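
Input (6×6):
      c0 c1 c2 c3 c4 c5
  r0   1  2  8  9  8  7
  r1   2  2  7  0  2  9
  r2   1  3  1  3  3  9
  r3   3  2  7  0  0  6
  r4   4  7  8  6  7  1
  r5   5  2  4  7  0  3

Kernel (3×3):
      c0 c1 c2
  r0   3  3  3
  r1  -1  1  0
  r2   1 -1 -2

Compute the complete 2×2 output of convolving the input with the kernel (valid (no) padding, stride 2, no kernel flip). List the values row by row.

Output[0,0]: The receptive field on the input at this output position is [1 2 8 / 2 2 7 / 1 3 1]. Elementwise product with the kernel and sum: 1·3 + 2·3 + 8·3 + 2·-1 + 2·1 + 1·1 + 3·-1 + 1·-2.
Output[0,1]: The receptive field on the input at this output position is [8 9 8 / 7 0 2 / 1 3 3]. Elementwise product with the kernel and sum: 8·3 + 9·3 + 8·3 + 7·-1 + 0·1 + 1·1 + 3·-1 + 3·-2.

29 60
-5 2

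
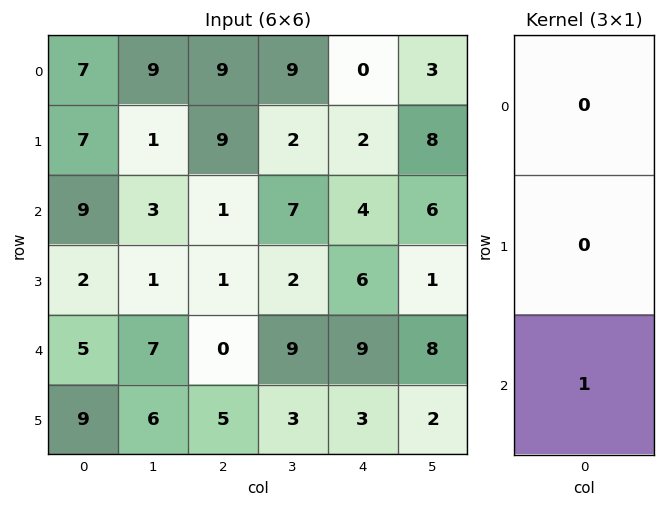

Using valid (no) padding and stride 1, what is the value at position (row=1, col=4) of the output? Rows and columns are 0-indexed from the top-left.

The receptive field on the input at this output position is [2 / 4 / 6]. Elementwise product with the kernel and sum: 6·1.

6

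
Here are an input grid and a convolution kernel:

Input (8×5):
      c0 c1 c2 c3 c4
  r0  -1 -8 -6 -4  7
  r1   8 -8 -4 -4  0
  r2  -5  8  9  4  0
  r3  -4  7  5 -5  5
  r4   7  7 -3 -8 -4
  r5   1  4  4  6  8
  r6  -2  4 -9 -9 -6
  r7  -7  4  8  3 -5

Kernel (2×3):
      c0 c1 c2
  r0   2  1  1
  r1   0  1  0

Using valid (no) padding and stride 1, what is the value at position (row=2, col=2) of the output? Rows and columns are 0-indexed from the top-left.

The receptive field on the input at this output position is [9 4 0 / 5 -5 5]. Elementwise product with the kernel and sum: 9·2 + 4·1 + 0·1 + -5·1.

17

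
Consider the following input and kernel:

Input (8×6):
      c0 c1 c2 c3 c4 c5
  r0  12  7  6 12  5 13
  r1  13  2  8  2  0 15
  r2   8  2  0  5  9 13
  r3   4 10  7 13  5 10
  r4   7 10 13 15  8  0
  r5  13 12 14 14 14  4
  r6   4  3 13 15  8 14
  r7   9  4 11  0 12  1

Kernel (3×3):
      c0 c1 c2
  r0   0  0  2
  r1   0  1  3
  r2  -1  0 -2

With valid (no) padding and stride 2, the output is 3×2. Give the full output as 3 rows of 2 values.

30 -6
-2 17
50 43

Output[0,0]: The receptive field on the input at this output position is [12 7 6 / 13 2 8 / 8 2 0]. Elementwise product with the kernel and sum: 6·2 + 2·1 + 8·3 + 8·-1 + 0·-2.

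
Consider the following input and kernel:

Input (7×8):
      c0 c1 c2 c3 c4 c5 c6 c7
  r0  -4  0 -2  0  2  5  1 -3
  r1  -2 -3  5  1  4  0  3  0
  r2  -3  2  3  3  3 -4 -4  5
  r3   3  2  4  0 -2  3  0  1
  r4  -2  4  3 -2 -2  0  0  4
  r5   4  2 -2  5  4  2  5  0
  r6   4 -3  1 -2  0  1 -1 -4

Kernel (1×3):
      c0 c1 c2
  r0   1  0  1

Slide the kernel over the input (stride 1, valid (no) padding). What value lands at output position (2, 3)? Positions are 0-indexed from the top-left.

The receptive field on the input at this output position is [3 3 -4]. Elementwise product with the kernel and sum: 3·1 + -4·1.

-1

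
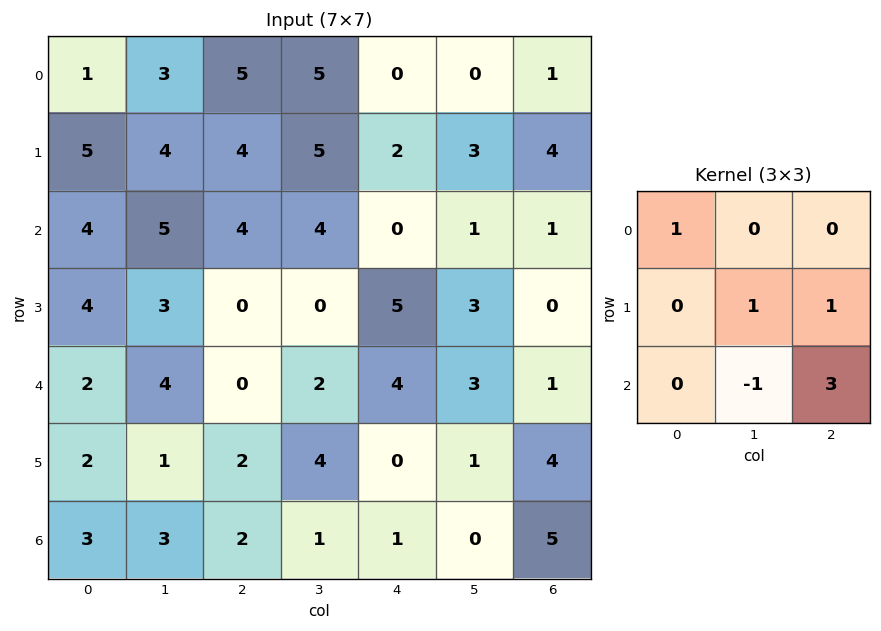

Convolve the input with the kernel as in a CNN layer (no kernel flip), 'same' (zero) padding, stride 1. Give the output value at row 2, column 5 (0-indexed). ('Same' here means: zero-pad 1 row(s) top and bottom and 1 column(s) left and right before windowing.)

1

The receptive field on the zero-padded input at this output position is [2 3 4 / 0 1 1 / 5 3 0]. Elementwise product with the kernel and sum: 2·1 + 1·1 + 1·1 + 3·-1 + 0·3.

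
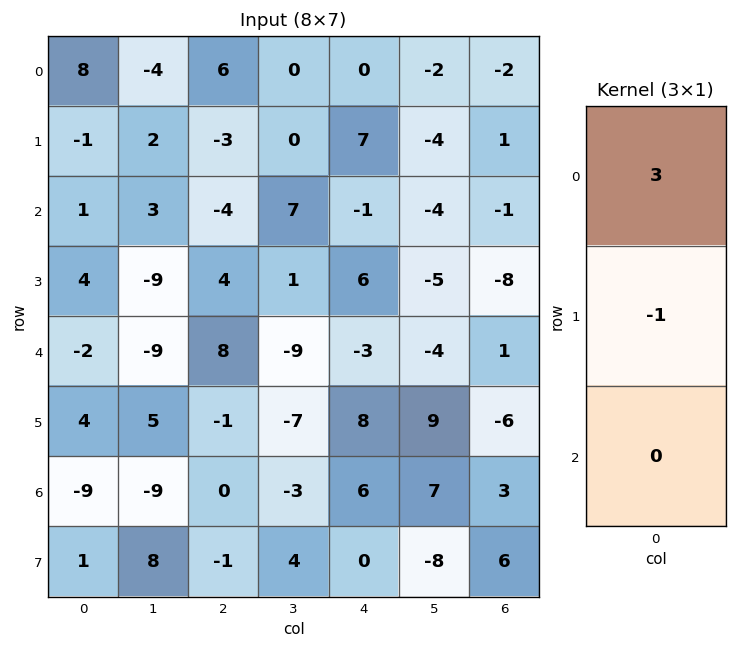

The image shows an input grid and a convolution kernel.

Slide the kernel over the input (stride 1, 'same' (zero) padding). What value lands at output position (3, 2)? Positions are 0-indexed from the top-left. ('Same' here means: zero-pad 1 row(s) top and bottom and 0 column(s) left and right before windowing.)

-16

The receptive field on the zero-padded input at this output position is [-4 / 4 / 8]. Elementwise product with the kernel and sum: -4·3 + 4·-1.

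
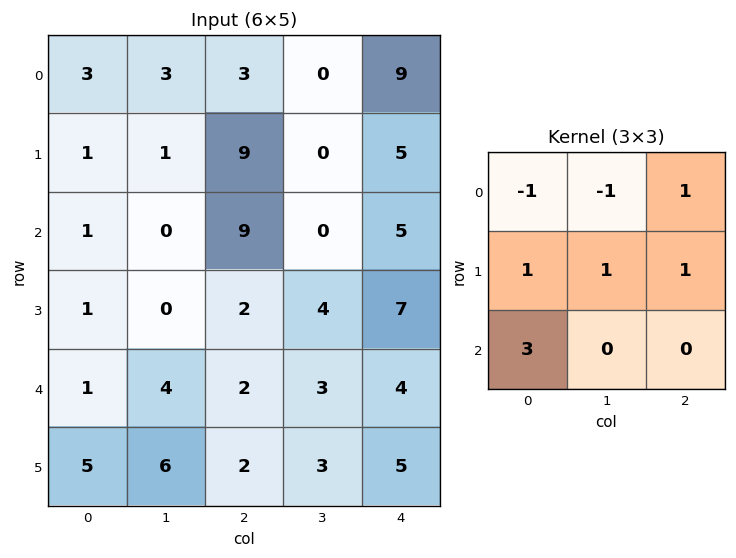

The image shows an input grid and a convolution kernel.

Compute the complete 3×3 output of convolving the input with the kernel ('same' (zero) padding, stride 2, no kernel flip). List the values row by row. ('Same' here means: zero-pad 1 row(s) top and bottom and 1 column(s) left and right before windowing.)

6 9 9
1 -1 12
4 29 5

Output[0,0]: The receptive field on the zero-padded input at this output position is [0 0 0 / 0 3 3 / 0 1 1]. Elementwise product with the kernel and sum: 0·-1 + 0·-1 + 0·1 + 0·1 + 3·1 + 3·1 + 0·3.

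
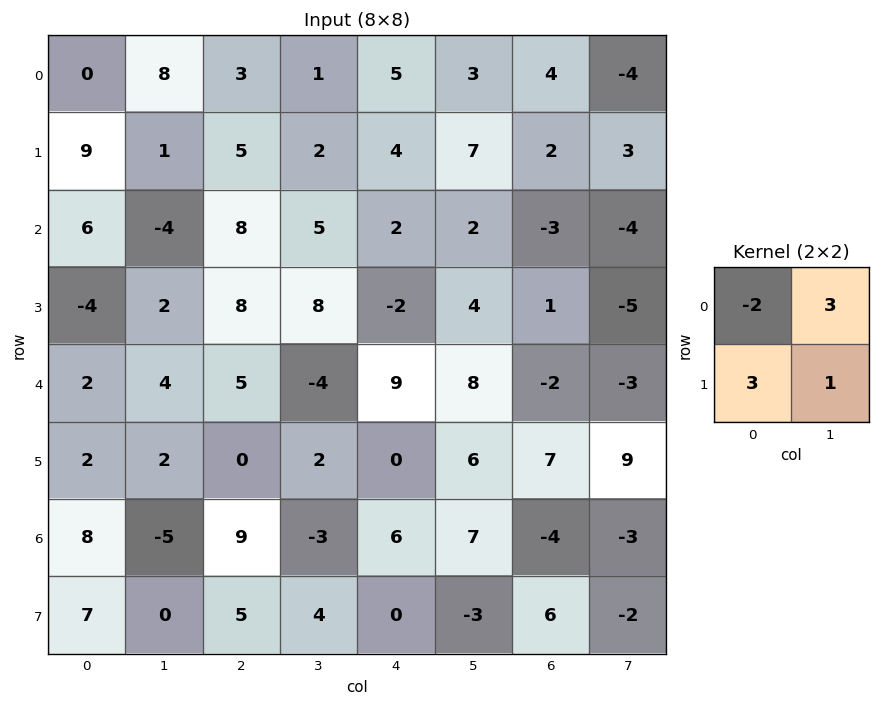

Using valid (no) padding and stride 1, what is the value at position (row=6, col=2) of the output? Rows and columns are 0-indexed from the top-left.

-8

The receptive field on the input at this output position is [9 -3 / 5 4]. Elementwise product with the kernel and sum: 9·-2 + -3·3 + 5·3 + 4·1.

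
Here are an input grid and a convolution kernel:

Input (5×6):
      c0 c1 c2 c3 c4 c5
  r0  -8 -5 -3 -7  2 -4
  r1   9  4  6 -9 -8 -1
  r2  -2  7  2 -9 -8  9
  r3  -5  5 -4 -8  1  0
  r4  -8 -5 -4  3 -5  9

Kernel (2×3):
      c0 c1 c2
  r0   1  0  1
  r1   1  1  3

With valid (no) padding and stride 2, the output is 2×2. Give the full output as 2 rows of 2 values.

Output[0,0]: The receptive field on the input at this output position is [-8 -5 -3 / 9 4 6]. Elementwise product with the kernel and sum: -8·1 + -3·1 + 9·1 + 4·1 + 6·3.

20 -28
-12 -15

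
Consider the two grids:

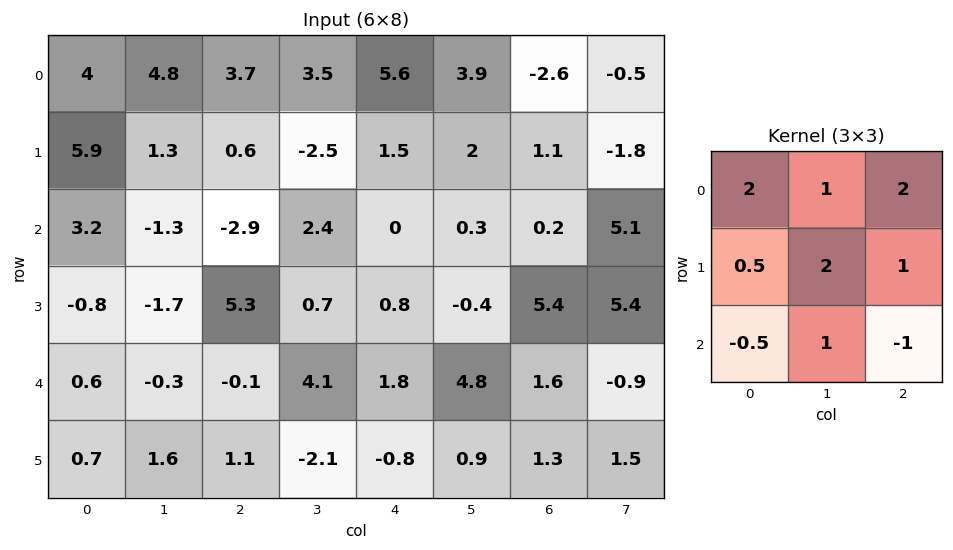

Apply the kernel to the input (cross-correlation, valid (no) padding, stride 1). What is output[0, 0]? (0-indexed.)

The receptive field on the input at this output position is [4 4.8 3.7 / 5.9 1.3 0.6 / 3.2 -1.3 -2.9]. Elementwise product with the kernel and sum: 4·2 + 4.8·1 + 3.7·2 + 5.9·0.5 + 1.3·2 + 0.6·1 + 3.2·-0.5 + -1.3·1 + -2.9·-1.

26.35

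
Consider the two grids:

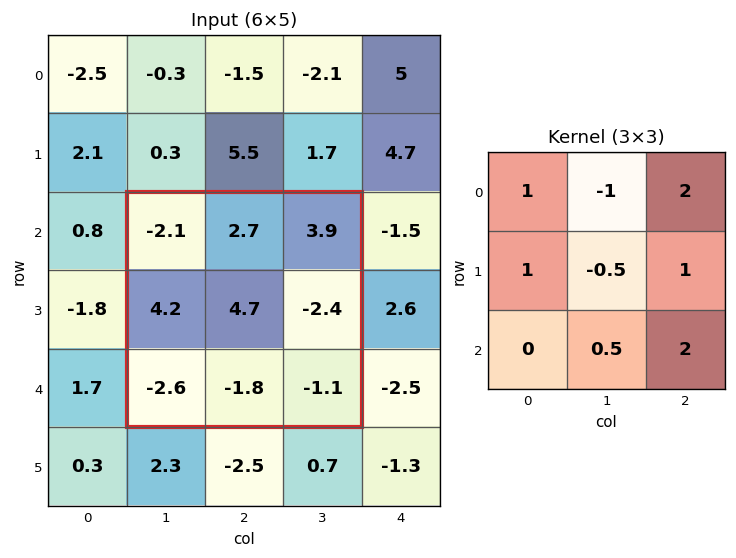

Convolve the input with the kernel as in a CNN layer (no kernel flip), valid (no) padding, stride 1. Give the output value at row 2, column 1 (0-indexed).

-0.65

The receptive field on the input at this output position is [-2.1 2.7 3.9 / 4.2 4.7 -2.4 / -2.6 -1.8 -1.1]. Elementwise product with the kernel and sum: -2.1·1 + 2.7·-1 + 3.9·2 + 4.2·1 + 4.7·-0.5 + -2.4·1 + -1.8·0.5 + -1.1·2.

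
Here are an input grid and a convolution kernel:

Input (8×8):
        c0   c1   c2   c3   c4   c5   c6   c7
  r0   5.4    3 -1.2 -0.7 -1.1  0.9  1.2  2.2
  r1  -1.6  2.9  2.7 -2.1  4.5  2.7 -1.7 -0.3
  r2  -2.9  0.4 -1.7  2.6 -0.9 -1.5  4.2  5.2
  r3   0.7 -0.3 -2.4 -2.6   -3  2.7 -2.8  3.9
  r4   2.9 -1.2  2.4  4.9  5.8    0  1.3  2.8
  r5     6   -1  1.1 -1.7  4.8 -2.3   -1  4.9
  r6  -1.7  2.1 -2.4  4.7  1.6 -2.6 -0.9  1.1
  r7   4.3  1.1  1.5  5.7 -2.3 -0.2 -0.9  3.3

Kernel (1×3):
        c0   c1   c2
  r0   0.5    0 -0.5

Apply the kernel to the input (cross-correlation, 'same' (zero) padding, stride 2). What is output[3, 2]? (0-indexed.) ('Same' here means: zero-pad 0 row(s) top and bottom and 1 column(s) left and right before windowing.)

3.65

The receptive field on the zero-padded input at this output position is [4.7 1.6 -2.6]. Elementwise product with the kernel and sum: 4.7·0.5 + -2.6·-0.5.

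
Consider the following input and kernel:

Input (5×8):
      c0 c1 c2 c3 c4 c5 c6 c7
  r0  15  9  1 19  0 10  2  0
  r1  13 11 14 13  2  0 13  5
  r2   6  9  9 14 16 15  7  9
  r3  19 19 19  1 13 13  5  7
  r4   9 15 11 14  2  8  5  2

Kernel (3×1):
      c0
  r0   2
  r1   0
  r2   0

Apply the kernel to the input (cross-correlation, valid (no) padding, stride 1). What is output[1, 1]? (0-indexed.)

22

The receptive field on the input at this output position is [11 / 9 / 19]. Elementwise product with the kernel and sum: 11·2.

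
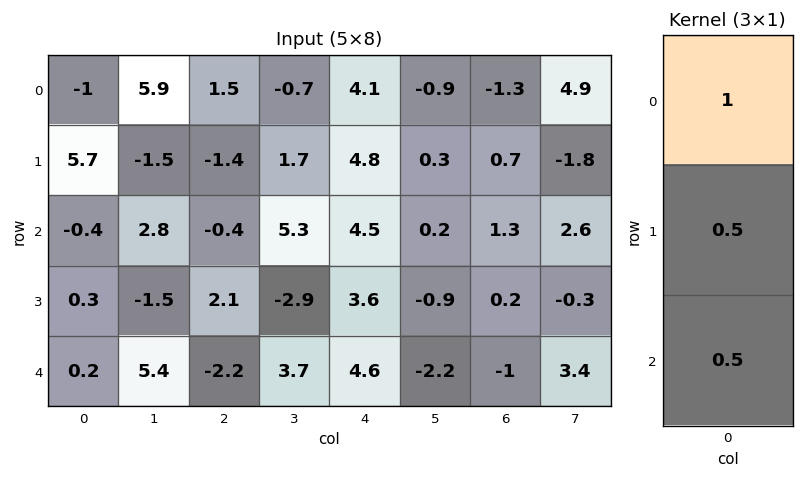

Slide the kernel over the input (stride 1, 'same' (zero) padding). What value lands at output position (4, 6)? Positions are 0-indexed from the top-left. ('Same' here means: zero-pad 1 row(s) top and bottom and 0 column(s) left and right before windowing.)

-0.3

The receptive field on the zero-padded input at this output position is [0.2 / -1 / 0]. Elementwise product with the kernel and sum: 0.2·1 + -1·0.5 + 0·0.5.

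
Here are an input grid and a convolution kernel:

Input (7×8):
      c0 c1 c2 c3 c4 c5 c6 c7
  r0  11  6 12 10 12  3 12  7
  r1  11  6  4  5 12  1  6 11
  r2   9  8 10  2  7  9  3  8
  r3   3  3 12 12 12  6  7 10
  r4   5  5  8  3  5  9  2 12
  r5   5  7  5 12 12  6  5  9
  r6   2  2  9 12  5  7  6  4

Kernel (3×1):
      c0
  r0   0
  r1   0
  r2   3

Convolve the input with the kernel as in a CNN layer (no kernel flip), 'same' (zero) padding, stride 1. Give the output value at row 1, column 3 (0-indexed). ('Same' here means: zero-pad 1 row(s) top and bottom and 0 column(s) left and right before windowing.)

6

The receptive field on the zero-padded input at this output position is [10 / 5 / 2]. Elementwise product with the kernel and sum: 2·3.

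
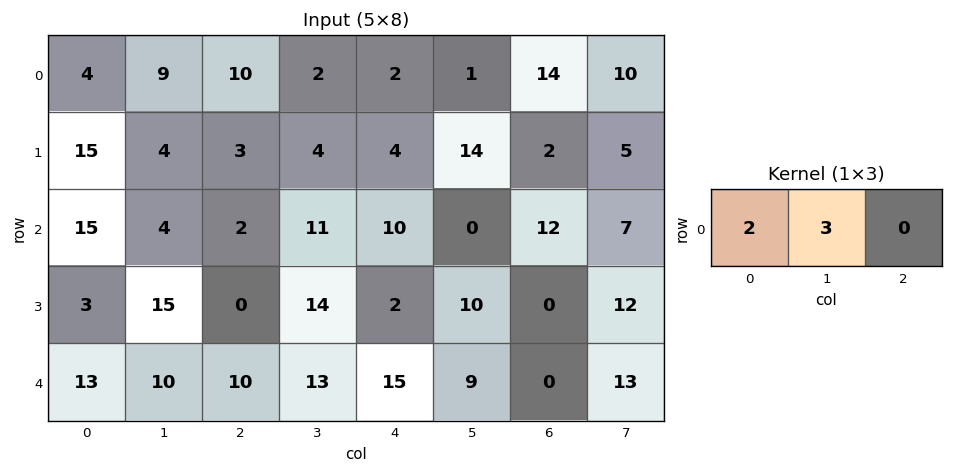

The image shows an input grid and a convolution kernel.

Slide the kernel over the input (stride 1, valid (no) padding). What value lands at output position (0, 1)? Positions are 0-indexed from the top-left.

48

The receptive field on the input at this output position is [9 10 2]. Elementwise product with the kernel and sum: 9·2 + 10·3.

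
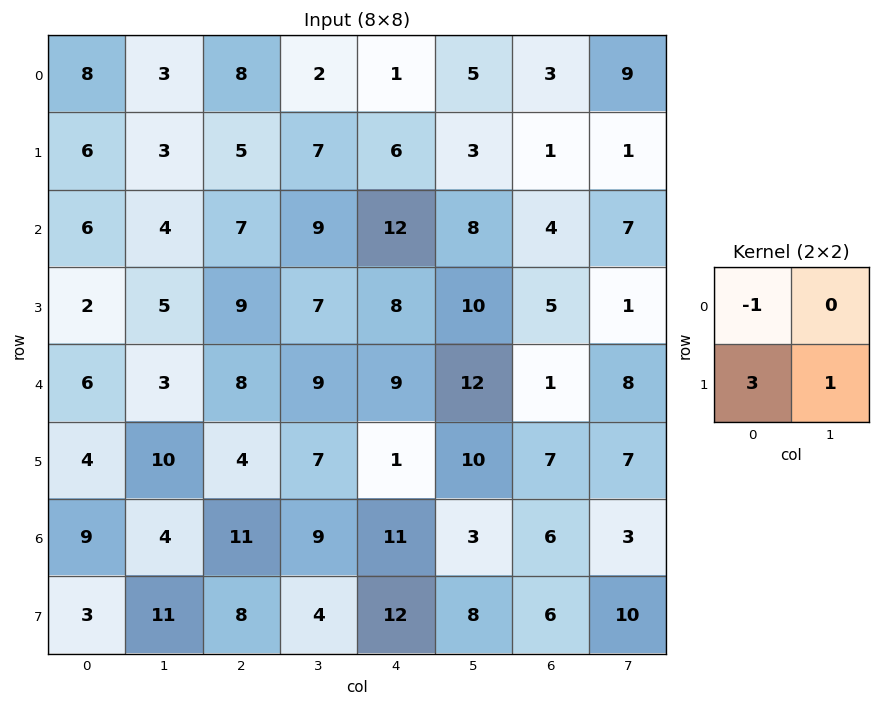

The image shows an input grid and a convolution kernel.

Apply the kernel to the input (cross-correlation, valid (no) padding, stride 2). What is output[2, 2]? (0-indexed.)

4

The receptive field on the input at this output position is [9 12 / 1 10]. Elementwise product with the kernel and sum: 9·-1 + 1·3 + 10·1.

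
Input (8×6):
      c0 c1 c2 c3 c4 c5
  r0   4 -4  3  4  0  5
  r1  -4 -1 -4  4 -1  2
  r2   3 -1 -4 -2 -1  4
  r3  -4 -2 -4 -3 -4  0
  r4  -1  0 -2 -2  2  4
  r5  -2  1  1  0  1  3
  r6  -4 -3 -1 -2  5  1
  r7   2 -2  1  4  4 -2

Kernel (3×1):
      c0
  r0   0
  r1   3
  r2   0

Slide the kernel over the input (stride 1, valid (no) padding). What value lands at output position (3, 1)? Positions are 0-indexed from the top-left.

0

The receptive field on the input at this output position is [-2 / 0 / 1]. Elementwise product with the kernel and sum: 0·3.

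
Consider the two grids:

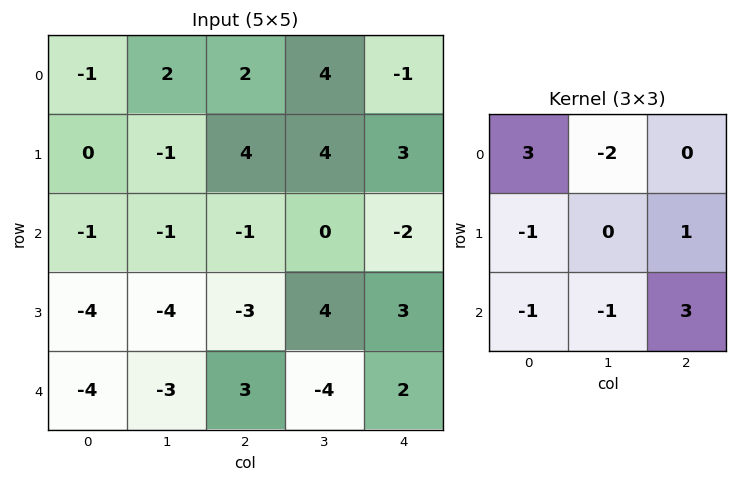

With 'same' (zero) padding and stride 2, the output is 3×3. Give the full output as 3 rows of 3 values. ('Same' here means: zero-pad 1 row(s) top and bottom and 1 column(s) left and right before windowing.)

Output[0,0]: The receptive field on the zero-padded input at this output position is [0 0 0 / 0 -1 2 / 0 0 -1]. Elementwise product with the kernel and sum: 0·3 + 0·-2 + 0·-1 + 2·1 + 0·-1 + 0·-1 + -1·3.
Output[0,1]: The receptive field on the zero-padded input at this output position is [0 0 0 / 2 2 4 / -1 4 4]. Elementwise product with the kernel and sum: 0·3 + 0·-2 + 2·-1 + 4·1 + -1·-1 + 4·-1 + 4·3.

-1 11 -11
-9 9 -1
5 -7 10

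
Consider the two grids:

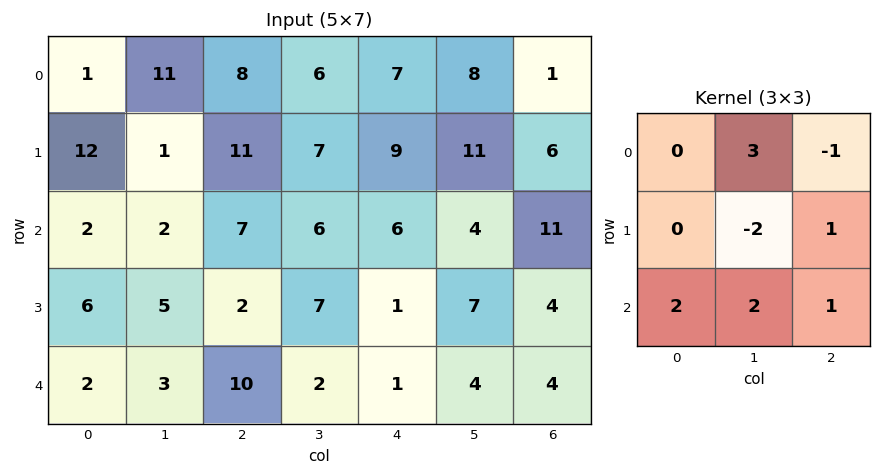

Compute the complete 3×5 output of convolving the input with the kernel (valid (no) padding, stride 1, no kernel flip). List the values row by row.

49 27 38 34 38
19 39 25 31 50
11 46 24 29 5

Output[0,0]: The receptive field on the input at this output position is [1 11 8 / 12 1 11 / 2 2 7]. Elementwise product with the kernel and sum: 11·3 + 8·-1 + 1·-2 + 11·1 + 2·2 + 2·2 + 7·1.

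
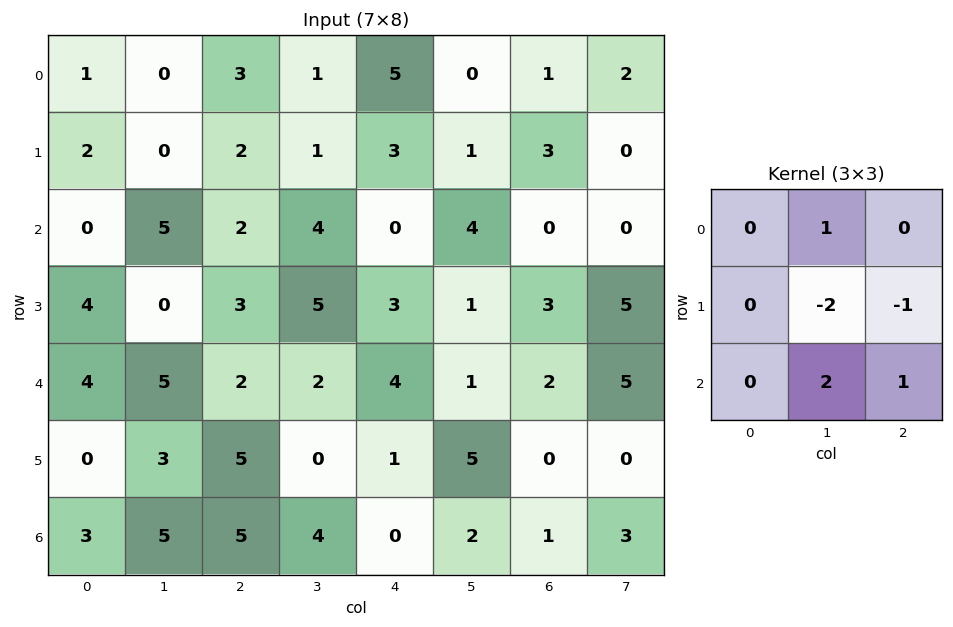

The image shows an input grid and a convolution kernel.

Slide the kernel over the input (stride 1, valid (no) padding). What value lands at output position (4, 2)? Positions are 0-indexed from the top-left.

The receptive field on the input at this output position is [2 2 4 / 5 0 1 / 5 4 0]. Elementwise product with the kernel and sum: 2·1 + 0·-2 + 1·-1 + 4·2 + 0·1.

9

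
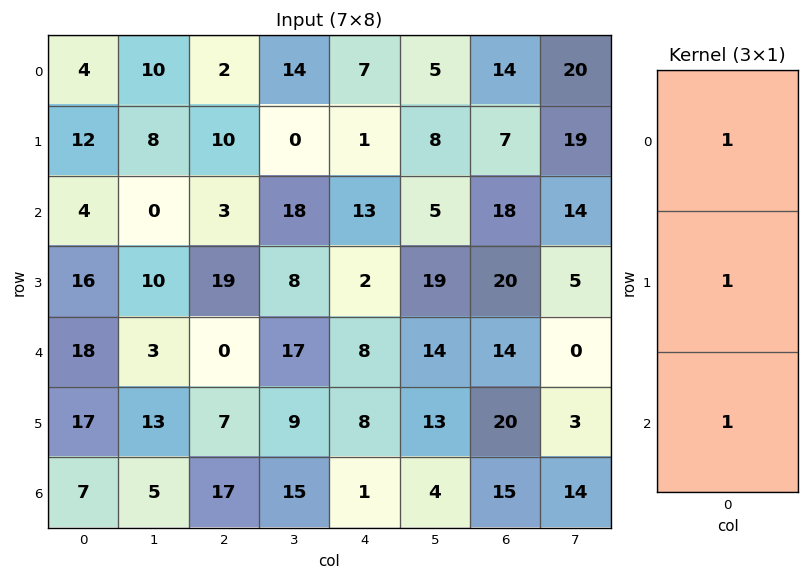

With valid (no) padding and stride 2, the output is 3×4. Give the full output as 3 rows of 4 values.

20 15 21 39
38 22 23 52
42 24 17 49

Output[0,0]: The receptive field on the input at this output position is [4 / 12 / 4]. Elementwise product with the kernel and sum: 4·1 + 12·1 + 4·1.
Output[0,1]: The receptive field on the input at this output position is [2 / 10 / 3]. Elementwise product with the kernel and sum: 2·1 + 10·1 + 3·1.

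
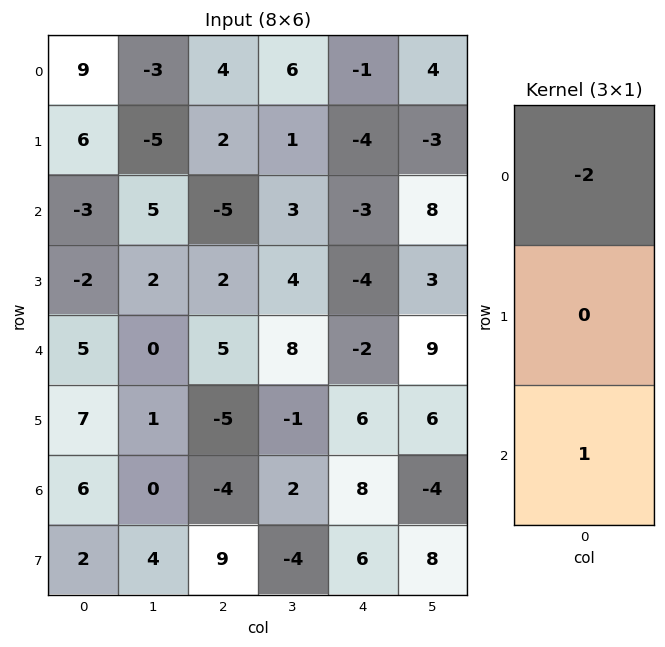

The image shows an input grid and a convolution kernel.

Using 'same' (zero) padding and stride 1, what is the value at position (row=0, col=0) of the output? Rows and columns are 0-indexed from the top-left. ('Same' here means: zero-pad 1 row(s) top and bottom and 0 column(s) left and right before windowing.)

The receptive field on the zero-padded input at this output position is [0 / 9 / 6]. Elementwise product with the kernel and sum: 0·-2 + 6·1.

6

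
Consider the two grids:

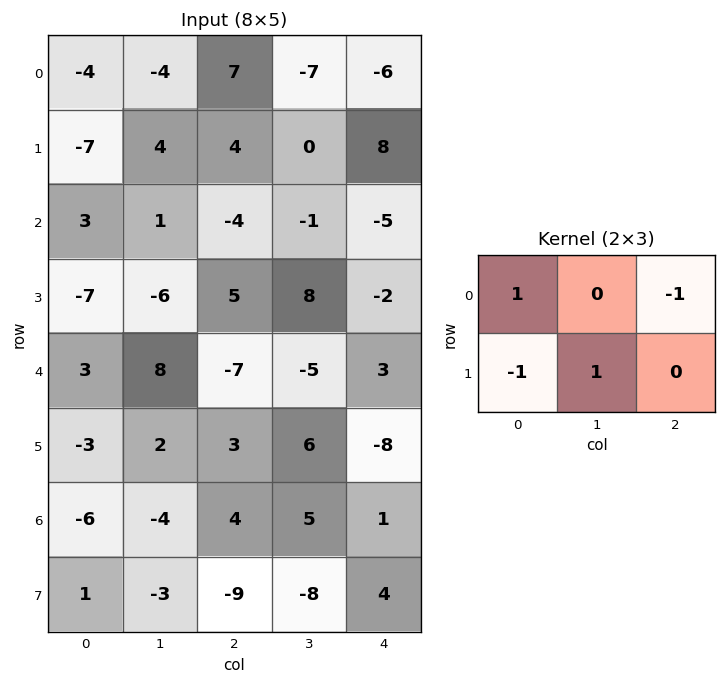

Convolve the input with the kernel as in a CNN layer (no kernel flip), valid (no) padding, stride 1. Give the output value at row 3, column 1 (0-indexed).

The receptive field on the input at this output position is [-6 5 8 / 8 -7 -5]. Elementwise product with the kernel and sum: -6·1 + 8·-1 + 8·-1 + -7·1.

-29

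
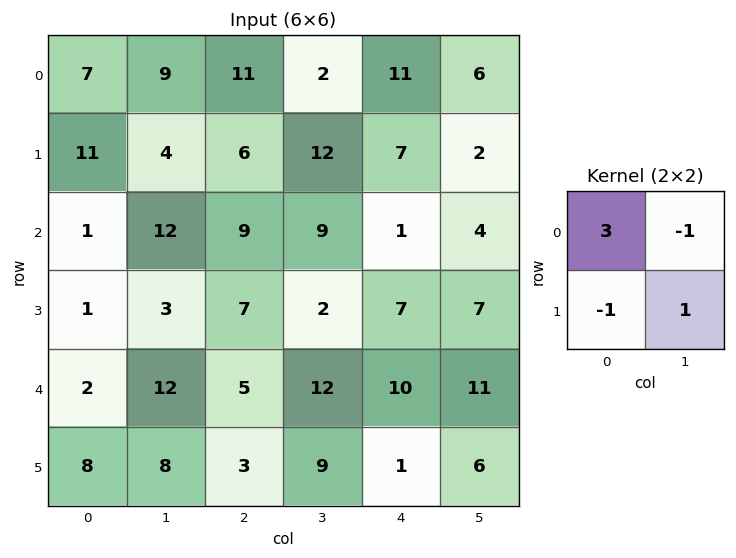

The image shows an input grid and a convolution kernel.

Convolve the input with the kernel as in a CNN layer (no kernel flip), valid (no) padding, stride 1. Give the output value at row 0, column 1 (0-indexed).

18

The receptive field on the input at this output position is [9 11 / 4 6]. Elementwise product with the kernel and sum: 9·3 + 11·-1 + 4·-1 + 6·1.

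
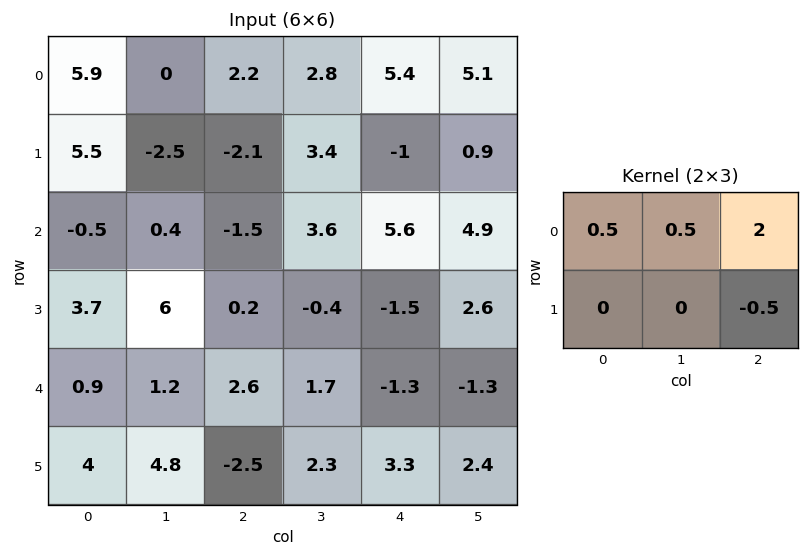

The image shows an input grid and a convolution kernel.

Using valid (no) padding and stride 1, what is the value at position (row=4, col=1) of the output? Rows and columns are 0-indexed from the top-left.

4.15

The receptive field on the input at this output position is [1.2 2.6 1.7 / 4.8 -2.5 2.3]. Elementwise product with the kernel and sum: 1.2·0.5 + 2.6·0.5 + 1.7·2 + 2.3·-0.5.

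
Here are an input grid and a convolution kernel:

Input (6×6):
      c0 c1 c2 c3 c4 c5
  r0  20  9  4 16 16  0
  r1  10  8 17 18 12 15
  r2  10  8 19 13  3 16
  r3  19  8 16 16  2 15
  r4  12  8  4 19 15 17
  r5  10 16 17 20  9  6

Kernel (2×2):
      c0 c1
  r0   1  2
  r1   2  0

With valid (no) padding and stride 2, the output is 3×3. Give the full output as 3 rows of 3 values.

Output[0,0]: The receptive field on the input at this output position is [20 9 / 10 8]. Elementwise product with the kernel and sum: 20·1 + 9·2 + 10·2.
Output[0,1]: The receptive field on the input at this output position is [4 16 / 17 18]. Elementwise product with the kernel and sum: 4·1 + 16·2 + 17·2.

58 70 40
64 77 39
48 76 67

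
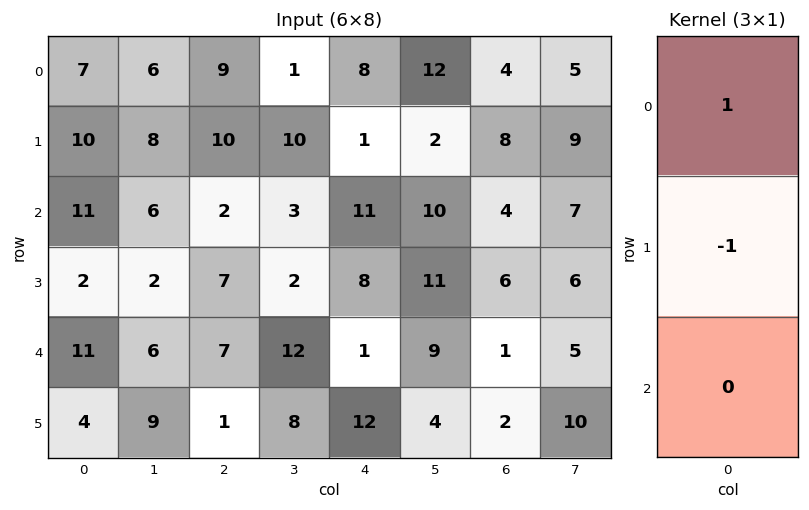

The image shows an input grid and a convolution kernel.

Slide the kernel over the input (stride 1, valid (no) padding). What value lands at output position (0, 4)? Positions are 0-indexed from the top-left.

The receptive field on the input at this output position is [8 / 1 / 11]. Elementwise product with the kernel and sum: 8·1 + 1·-1.

7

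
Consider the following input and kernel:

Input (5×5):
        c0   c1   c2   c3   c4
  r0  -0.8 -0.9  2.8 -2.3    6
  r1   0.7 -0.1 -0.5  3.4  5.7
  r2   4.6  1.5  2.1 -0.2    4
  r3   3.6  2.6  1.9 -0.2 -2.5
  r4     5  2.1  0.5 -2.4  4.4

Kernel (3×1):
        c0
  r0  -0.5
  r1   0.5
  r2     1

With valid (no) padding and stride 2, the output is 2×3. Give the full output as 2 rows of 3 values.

Output[0,0]: The receptive field on the input at this output position is [-0.8 / 0.7 / 4.6]. Elementwise product with the kernel and sum: -0.8·-0.5 + 0.7·0.5 + 4.6·1.

5.35 0.45 3.85
4.5 0.4 1.15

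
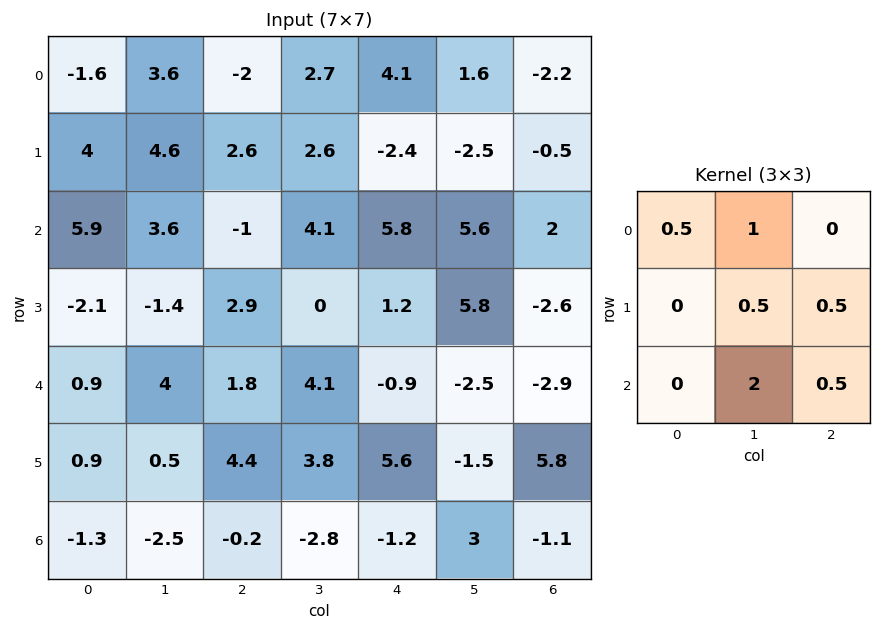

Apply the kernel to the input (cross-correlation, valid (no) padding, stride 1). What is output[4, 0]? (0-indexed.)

The receptive field on the input at this output position is [0.9 4 1.8 / 0.9 0.5 4.4 / -1.3 -2.5 -0.2]. Elementwise product with the kernel and sum: 0.9·0.5 + 4·1 + 0.5·0.5 + 4.4·0.5 + -2.5·2 + -0.2·0.5.

1.8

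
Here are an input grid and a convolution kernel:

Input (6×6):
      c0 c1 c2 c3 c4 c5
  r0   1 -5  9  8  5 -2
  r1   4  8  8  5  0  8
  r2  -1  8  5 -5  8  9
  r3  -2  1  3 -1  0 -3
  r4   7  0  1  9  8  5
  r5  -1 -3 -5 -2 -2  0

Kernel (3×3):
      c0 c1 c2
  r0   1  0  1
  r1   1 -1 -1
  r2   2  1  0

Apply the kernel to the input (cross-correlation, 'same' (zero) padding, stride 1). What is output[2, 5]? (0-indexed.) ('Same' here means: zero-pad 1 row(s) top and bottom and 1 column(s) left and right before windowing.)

-4

The receptive field on the zero-padded input at this output position is [0 8 0 / 8 9 0 / 0 -3 0]. Elementwise product with the kernel and sum: 0·1 + 0·1 + 8·1 + 9·-1 + 0·-1 + 0·2 + -3·1.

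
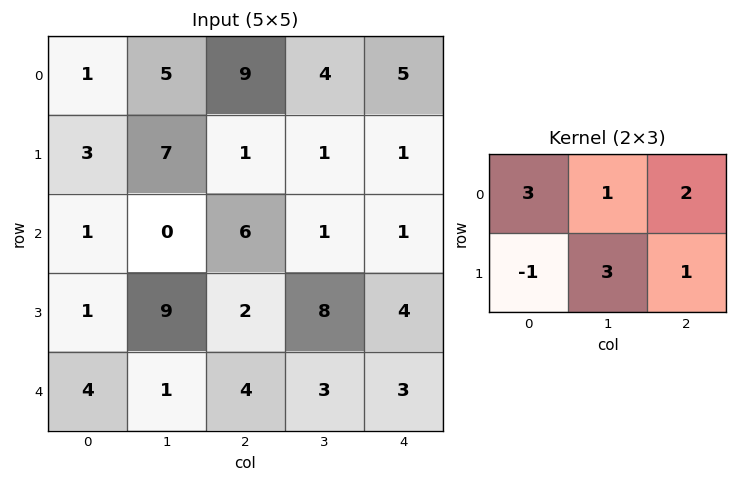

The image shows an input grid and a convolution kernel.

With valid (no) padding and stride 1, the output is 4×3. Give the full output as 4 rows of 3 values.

Output[0,0]: The receptive field on the input at this output position is [1 5 9 / 3 7 1]. Elementwise product with the kernel and sum: 1·3 + 5·1 + 9·2 + 3·-1 + 7·3 + 1·1.
Output[0,1]: The receptive field on the input at this output position is [5 9 4 / 7 1 1]. Elementwise product with the kernel and sum: 5·3 + 9·1 + 4·2 + 7·-1 + 1·3 + 1·1.

45 29 44
23 43 4
43 13 47
19 59 30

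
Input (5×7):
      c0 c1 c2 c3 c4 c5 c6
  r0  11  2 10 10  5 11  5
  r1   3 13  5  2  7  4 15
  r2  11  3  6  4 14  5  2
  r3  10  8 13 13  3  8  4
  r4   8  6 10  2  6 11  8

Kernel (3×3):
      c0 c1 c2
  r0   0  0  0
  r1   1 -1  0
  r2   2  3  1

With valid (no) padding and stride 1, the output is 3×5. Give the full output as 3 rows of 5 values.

27 36 41 50 48
65 65 70 33 43
46 39 32 43 48

Output[0,0]: The receptive field on the input at this output position is [11 2 10 / 3 13 5 / 11 3 6]. Elementwise product with the kernel and sum: 3·1 + 13·-1 + 11·2 + 3·3 + 6·1.
Output[0,1]: The receptive field on the input at this output position is [2 10 10 / 13 5 2 / 3 6 4]. Elementwise product with the kernel and sum: 13·1 + 5·-1 + 3·2 + 6·3 + 4·1.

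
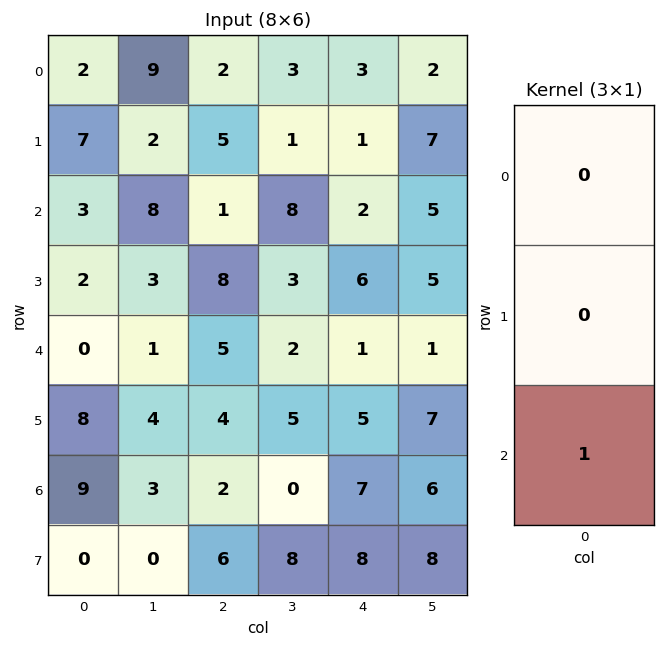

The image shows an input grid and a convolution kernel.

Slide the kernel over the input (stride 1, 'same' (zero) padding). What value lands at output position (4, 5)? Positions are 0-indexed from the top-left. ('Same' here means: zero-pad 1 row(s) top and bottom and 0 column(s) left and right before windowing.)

7

The receptive field on the zero-padded input at this output position is [5 / 1 / 7]. Elementwise product with the kernel and sum: 7·1.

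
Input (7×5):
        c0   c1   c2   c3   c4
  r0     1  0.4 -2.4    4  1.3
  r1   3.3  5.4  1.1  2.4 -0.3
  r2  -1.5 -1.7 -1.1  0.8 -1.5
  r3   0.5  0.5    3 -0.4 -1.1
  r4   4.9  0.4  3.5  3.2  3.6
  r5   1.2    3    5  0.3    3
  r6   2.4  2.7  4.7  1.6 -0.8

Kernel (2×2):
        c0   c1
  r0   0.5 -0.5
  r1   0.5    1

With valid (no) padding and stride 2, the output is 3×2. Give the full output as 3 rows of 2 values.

7.35 -0.25
0.85 0.15
5.85 2.95

Output[0,0]: The receptive field on the input at this output position is [1 0.4 / 3.3 5.4]. Elementwise product with the kernel and sum: 1·0.5 + 0.4·-0.5 + 3.3·0.5 + 5.4·1.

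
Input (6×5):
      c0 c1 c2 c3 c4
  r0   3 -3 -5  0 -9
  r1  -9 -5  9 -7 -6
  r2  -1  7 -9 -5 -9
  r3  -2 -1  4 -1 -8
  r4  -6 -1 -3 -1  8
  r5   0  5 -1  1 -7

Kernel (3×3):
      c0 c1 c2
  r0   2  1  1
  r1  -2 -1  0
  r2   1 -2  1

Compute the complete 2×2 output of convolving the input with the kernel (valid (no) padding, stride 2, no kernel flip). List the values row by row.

Output[0,0]: The receptive field on the input at this output position is [3 -3 -5 / -9 -5 9 / -1 7 -9]. Elementwise product with the kernel and sum: 3·2 + -3·1 + -5·1 + -9·-2 + -5·-1 + -1·1 + 7·-2 + -9·1.

-3 -38
-6 -32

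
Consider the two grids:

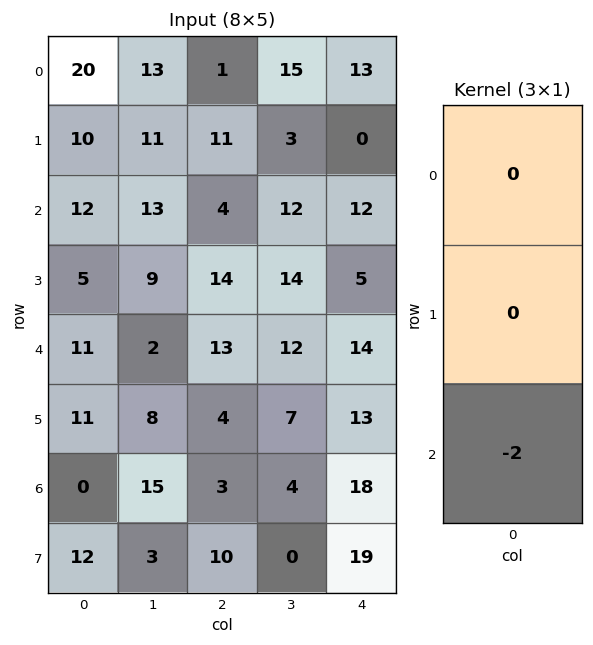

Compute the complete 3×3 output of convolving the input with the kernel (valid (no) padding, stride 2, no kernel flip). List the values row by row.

-24 -8 -24
-22 -26 -28
0 -6 -36

Output[0,0]: The receptive field on the input at this output position is [20 / 10 / 12]. Elementwise product with the kernel and sum: 12·-2.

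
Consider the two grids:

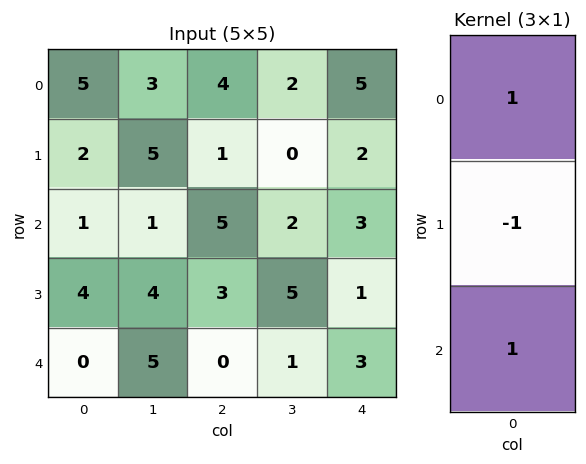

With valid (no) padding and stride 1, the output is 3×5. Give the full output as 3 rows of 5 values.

Output[0,0]: The receptive field on the input at this output position is [5 / 2 / 1]. Elementwise product with the kernel and sum: 5·1 + 2·-1 + 1·1.

4 -1 8 4 6
5 8 -1 3 0
-3 2 2 -2 5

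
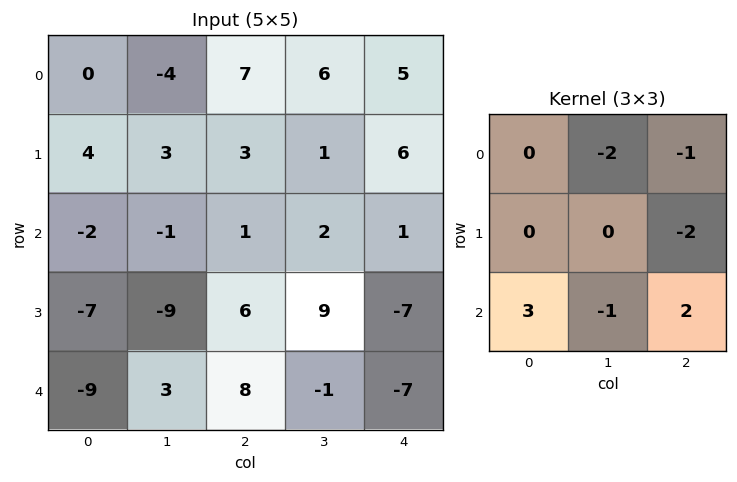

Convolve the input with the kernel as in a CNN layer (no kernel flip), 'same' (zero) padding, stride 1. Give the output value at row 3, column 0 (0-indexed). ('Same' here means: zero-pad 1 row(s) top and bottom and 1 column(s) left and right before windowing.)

38

The receptive field on the zero-padded input at this output position is [0 -2 -1 / 0 -7 -9 / 0 -9 3]. Elementwise product with the kernel and sum: -2·-2 + -1·-1 + -9·-2 + 0·3 + -9·-1 + 3·2.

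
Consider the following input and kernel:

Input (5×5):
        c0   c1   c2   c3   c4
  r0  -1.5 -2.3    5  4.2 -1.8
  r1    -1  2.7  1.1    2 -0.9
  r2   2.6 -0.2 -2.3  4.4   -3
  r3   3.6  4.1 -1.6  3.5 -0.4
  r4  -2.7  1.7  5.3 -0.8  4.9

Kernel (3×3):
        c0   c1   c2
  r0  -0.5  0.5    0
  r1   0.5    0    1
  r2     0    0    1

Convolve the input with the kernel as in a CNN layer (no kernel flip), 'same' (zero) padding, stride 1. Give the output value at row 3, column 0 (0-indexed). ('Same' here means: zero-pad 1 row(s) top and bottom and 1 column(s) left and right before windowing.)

7.1

The receptive field on the zero-padded input at this output position is [0 2.6 -0.2 / 0 3.6 4.1 / 0 -2.7 1.7]. Elementwise product with the kernel and sum: 0·-0.5 + 2.6·0.5 + 0·0.5 + 4.1·1 + 1.7·1.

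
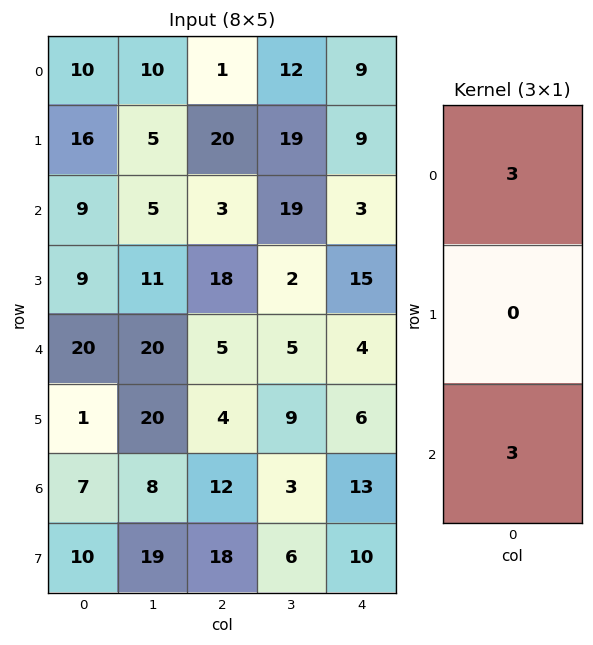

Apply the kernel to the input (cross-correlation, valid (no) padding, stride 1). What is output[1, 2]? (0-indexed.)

114

The receptive field on the input at this output position is [20 / 3 / 18]. Elementwise product with the kernel and sum: 20·3 + 18·3.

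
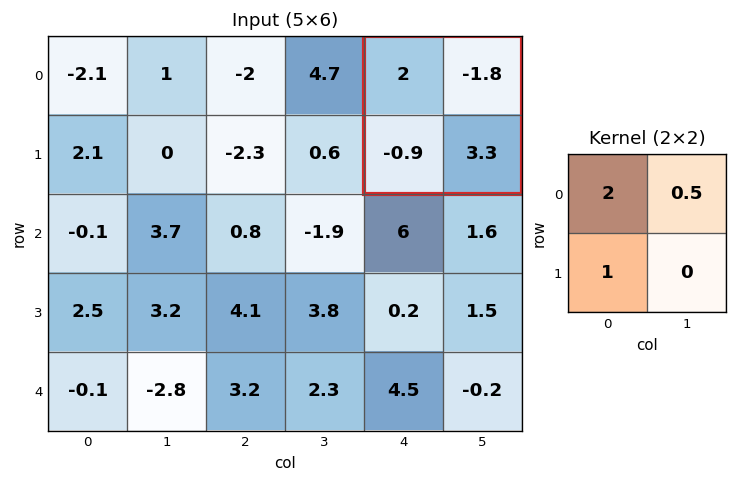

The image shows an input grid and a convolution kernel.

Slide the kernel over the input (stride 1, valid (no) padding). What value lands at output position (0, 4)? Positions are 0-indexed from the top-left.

The receptive field on the input at this output position is [2 -1.8 / -0.9 3.3]. Elementwise product with the kernel and sum: 2·2 + -1.8·0.5 + -0.9·1.

2.2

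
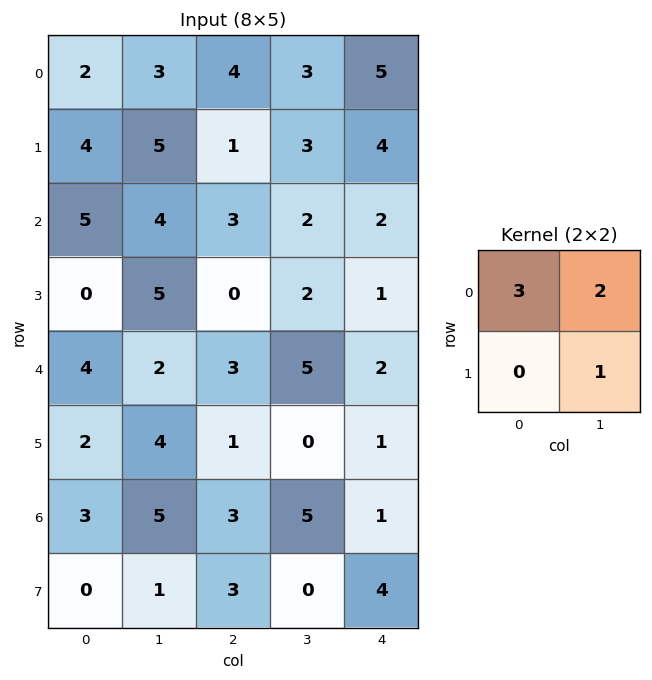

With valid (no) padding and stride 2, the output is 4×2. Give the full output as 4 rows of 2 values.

17 21
28 15
20 19
20 19

Output[0,0]: The receptive field on the input at this output position is [2 3 / 4 5]. Elementwise product with the kernel and sum: 2·3 + 3·2 + 5·1.
Output[0,1]: The receptive field on the input at this output position is [4 3 / 1 3]. Elementwise product with the kernel and sum: 4·3 + 3·2 + 3·1.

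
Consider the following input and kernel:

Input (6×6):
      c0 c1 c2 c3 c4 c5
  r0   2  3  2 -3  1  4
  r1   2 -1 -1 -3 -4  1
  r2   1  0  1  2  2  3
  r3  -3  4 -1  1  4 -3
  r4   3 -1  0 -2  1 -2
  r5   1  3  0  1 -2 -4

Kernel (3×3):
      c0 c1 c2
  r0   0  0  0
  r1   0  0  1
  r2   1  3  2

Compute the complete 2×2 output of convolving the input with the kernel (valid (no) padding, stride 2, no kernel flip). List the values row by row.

2 7
-1 0

Output[0,0]: The receptive field on the input at this output position is [2 3 2 / 2 -1 -1 / 1 0 1]. Elementwise product with the kernel and sum: -1·1 + 1·1 + 0·3 + 1·2.
Output[0,1]: The receptive field on the input at this output position is [2 -3 1 / -1 -3 -4 / 1 2 2]. Elementwise product with the kernel and sum: -4·1 + 1·1 + 2·3 + 2·2.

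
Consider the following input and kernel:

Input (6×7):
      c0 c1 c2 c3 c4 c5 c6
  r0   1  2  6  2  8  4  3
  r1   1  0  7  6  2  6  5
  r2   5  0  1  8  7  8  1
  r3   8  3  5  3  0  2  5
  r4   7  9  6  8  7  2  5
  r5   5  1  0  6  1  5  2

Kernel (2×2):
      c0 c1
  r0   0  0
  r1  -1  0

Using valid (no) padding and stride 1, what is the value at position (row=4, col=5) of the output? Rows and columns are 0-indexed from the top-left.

-5

The receptive field on the input at this output position is [2 5 / 5 2]. Elementwise product with the kernel and sum: 5·-1.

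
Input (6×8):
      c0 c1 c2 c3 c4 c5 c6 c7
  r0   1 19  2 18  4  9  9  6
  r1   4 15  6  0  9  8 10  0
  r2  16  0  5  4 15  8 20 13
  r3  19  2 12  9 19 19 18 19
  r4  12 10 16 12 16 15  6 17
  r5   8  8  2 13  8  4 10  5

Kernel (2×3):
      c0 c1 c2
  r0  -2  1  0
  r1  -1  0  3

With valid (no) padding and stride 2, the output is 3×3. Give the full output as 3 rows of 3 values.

31 35 22
-15 39 13
-16 2 5

Output[0,0]: The receptive field on the input at this output position is [1 19 2 / 4 15 6]. Elementwise product with the kernel and sum: 1·-2 + 19·1 + 4·-1 + 6·3.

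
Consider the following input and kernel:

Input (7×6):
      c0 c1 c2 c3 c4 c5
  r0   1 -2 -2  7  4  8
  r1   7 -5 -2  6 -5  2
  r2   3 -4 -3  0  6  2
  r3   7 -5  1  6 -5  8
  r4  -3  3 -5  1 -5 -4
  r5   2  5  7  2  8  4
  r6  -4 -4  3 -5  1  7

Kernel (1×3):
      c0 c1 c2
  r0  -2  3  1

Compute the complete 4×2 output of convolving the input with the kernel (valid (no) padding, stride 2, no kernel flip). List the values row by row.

-10 29
-21 12
10 8
-1 -20

Output[0,0]: The receptive field on the input at this output position is [1 -2 -2]. Elementwise product with the kernel and sum: 1·-2 + -2·3 + -2·1.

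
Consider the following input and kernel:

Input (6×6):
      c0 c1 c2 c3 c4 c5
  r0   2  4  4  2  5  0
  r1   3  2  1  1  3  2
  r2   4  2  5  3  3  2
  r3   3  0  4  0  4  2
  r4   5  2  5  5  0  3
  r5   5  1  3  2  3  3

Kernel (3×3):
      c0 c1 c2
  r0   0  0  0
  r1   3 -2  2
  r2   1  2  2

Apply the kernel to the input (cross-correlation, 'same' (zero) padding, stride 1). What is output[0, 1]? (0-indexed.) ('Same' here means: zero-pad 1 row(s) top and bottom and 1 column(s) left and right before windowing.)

15

The receptive field on the zero-padded input at this output position is [0 0 0 / 2 4 4 / 3 2 1]. Elementwise product with the kernel and sum: 2·3 + 4·-2 + 4·2 + 3·1 + 2·2 + 1·2.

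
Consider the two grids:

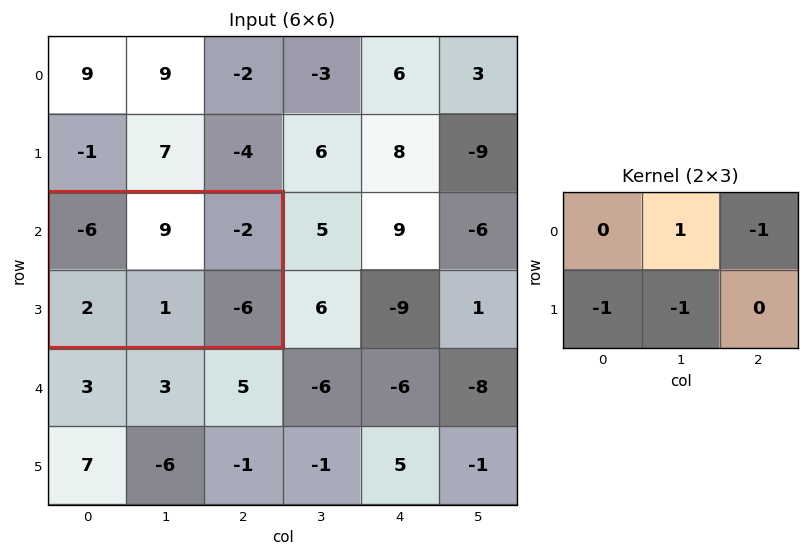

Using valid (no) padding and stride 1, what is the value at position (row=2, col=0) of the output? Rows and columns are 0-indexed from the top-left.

8

The receptive field on the input at this output position is [-6 9 -2 / 2 1 -6]. Elementwise product with the kernel and sum: 9·1 + -2·-1 + 2·-1 + 1·-1.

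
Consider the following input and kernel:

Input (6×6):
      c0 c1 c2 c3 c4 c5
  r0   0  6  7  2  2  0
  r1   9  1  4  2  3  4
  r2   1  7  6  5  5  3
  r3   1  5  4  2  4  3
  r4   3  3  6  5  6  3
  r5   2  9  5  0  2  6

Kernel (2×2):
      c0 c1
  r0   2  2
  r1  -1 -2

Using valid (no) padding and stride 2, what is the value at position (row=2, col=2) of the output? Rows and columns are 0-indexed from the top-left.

The receptive field on the input at this output position is [6 3 / 2 6]. Elementwise product with the kernel and sum: 6·2 + 3·2 + 2·-1 + 6·-2.

4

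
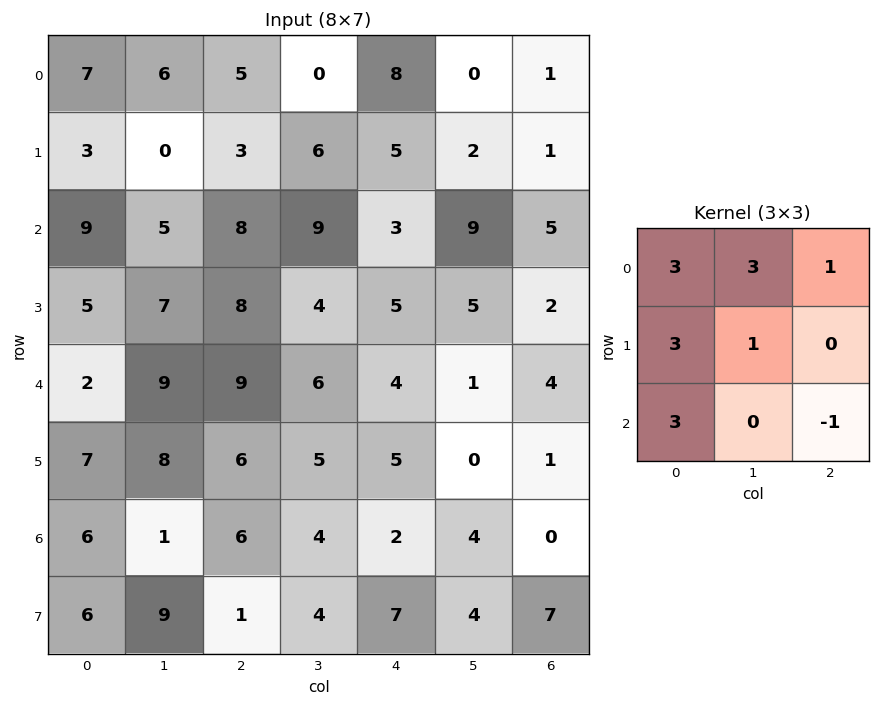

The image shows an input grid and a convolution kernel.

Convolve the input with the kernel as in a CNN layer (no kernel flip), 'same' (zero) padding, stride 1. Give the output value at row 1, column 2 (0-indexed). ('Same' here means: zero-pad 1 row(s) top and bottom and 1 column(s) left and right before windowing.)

42

The receptive field on the zero-padded input at this output position is [6 5 0 / 0 3 6 / 5 8 9]. Elementwise product with the kernel and sum: 6·3 + 5·3 + 0·1 + 0·3 + 3·1 + 5·3 + 9·-1.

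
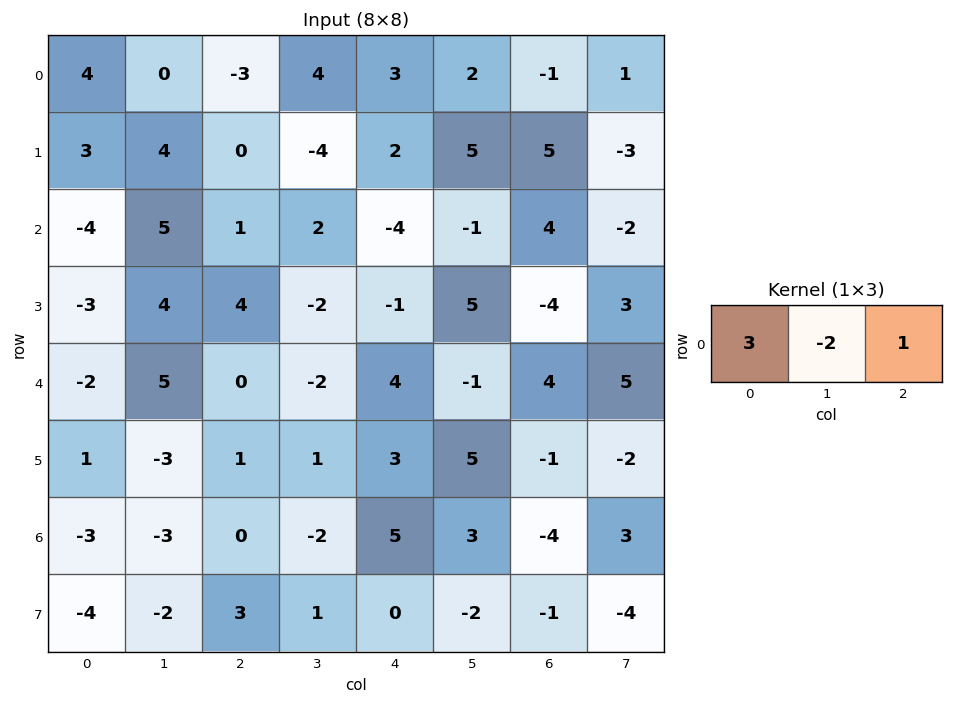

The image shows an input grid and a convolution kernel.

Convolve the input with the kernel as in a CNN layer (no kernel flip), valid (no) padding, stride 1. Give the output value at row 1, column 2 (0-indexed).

10

The receptive field on the input at this output position is [0 -4 2]. Elementwise product with the kernel and sum: 0·3 + -4·-2 + 2·1.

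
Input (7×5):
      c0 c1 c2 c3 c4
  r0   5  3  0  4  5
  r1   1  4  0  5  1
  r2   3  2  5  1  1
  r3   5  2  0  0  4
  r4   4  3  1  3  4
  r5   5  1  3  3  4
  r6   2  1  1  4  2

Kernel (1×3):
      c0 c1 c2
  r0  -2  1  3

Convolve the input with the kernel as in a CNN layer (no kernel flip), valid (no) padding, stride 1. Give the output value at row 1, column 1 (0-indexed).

7

The receptive field on the input at this output position is [4 0 5]. Elementwise product with the kernel and sum: 4·-2 + 0·1 + 5·3.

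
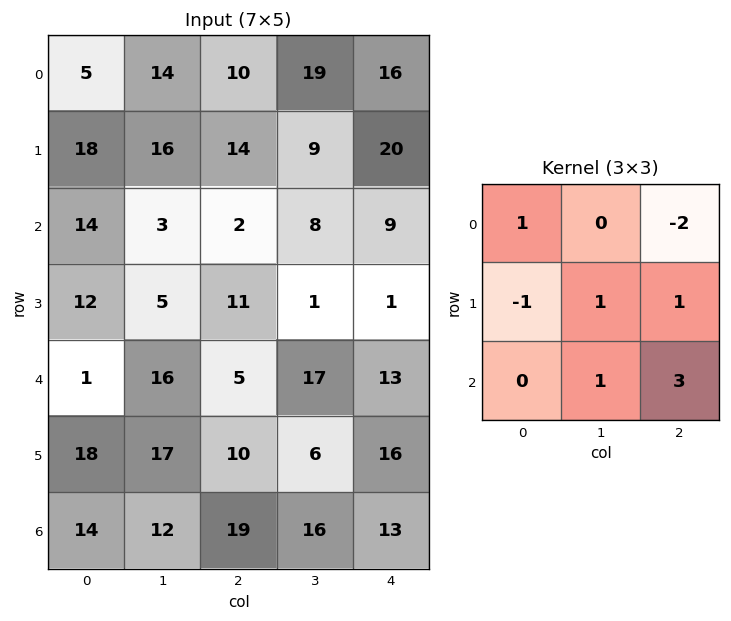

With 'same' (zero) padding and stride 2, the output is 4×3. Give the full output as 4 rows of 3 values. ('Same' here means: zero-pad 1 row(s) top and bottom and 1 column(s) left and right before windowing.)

85 56 17
12 19 11
76 37 13
-8 28 3

Output[0,0]: The receptive field on the zero-padded input at this output position is [0 0 0 / 0 5 14 / 0 18 16]. Elementwise product with the kernel and sum: 0·1 + 0·-2 + 0·-1 + 5·1 + 14·1 + 18·1 + 16·3.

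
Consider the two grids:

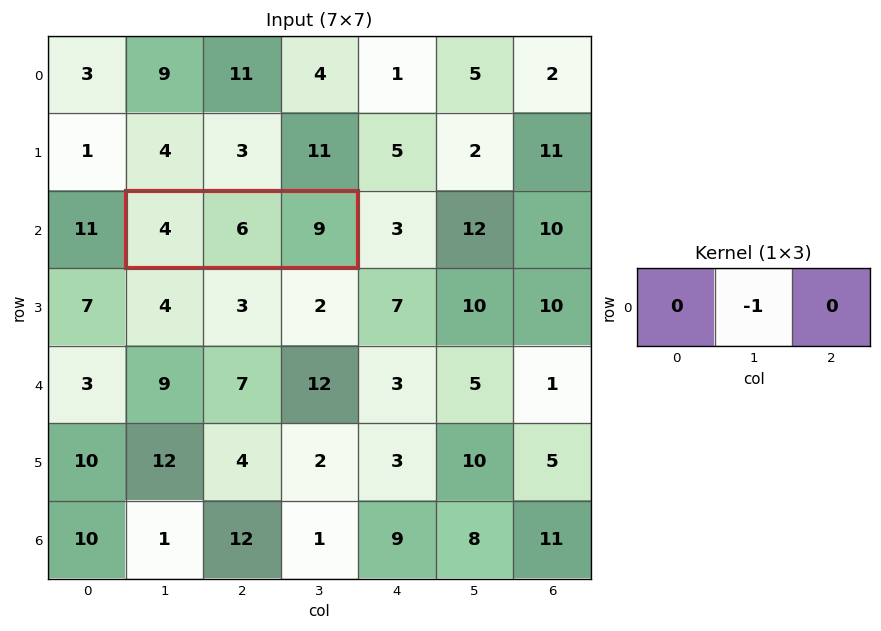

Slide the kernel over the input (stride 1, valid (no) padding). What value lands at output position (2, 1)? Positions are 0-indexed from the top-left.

-6

The receptive field on the input at this output position is [4 6 9]. Elementwise product with the kernel and sum: 6·-1.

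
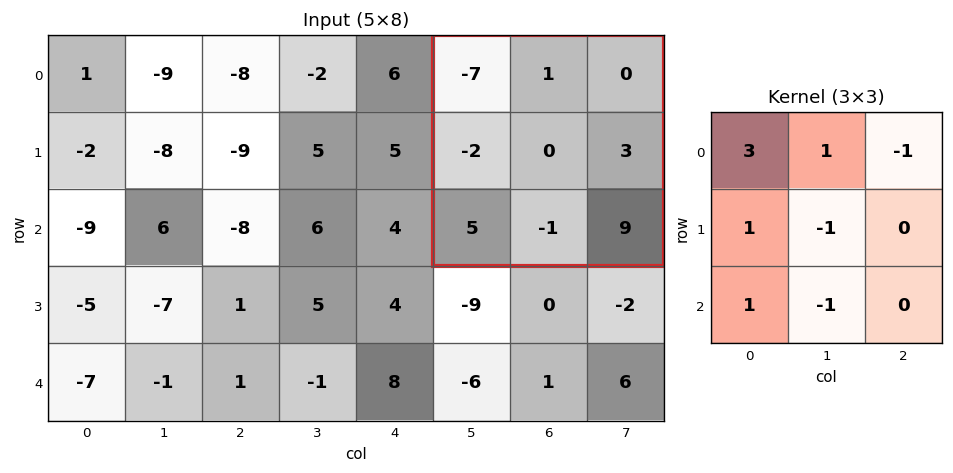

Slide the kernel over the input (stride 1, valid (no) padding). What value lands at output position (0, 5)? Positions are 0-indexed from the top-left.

The receptive field on the input at this output position is [-7 1 0 / -2 0 3 / 5 -1 9]. Elementwise product with the kernel and sum: -7·3 + 1·1 + 0·-1 + -2·1 + 0·-1 + 5·1 + -1·-1.

-16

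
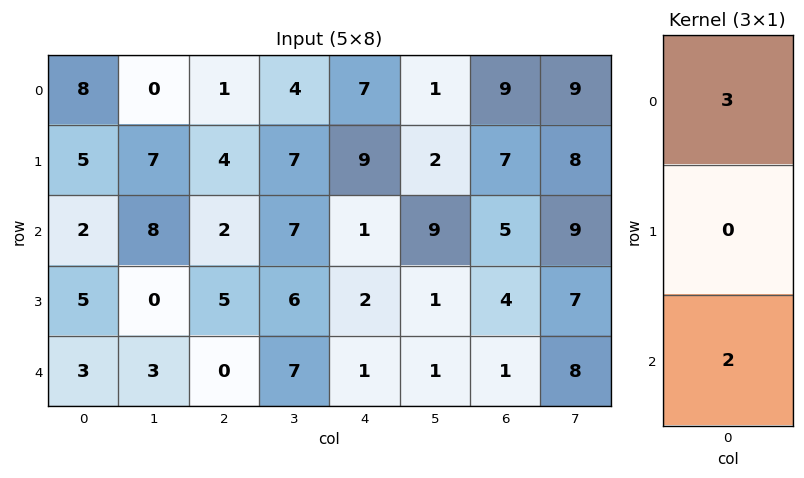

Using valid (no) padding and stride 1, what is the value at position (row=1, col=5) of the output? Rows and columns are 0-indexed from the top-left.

8

The receptive field on the input at this output position is [2 / 9 / 1]. Elementwise product with the kernel and sum: 2·3 + 1·2.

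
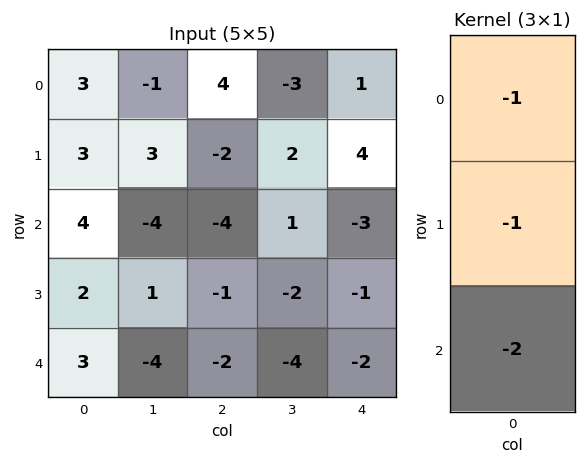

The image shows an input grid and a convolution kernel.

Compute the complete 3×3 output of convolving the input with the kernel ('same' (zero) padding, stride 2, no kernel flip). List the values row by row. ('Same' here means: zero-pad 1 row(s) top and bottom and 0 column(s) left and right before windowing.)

-9 0 -9
-11 8 1
-5 3 3

Output[0,0]: The receptive field on the zero-padded input at this output position is [0 / 3 / 3]. Elementwise product with the kernel and sum: 0·-1 + 3·-1 + 3·-2.
Output[0,1]: The receptive field on the zero-padded input at this output position is [0 / 4 / -2]. Elementwise product with the kernel and sum: 0·-1 + 4·-1 + -2·-2.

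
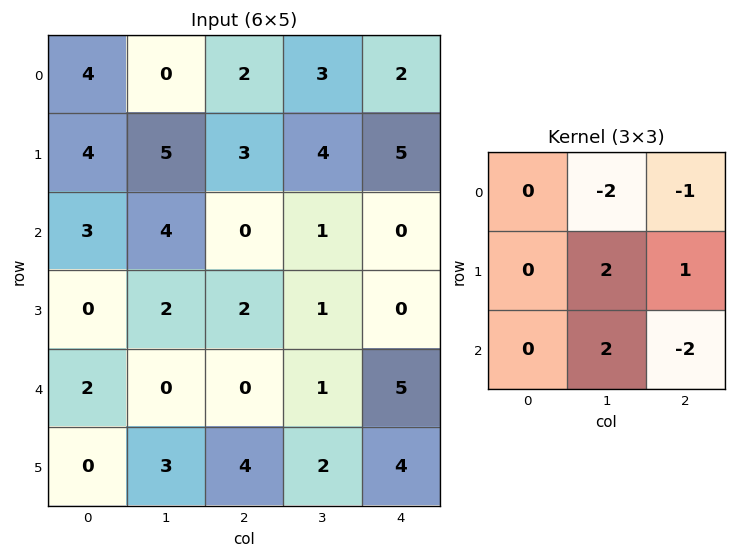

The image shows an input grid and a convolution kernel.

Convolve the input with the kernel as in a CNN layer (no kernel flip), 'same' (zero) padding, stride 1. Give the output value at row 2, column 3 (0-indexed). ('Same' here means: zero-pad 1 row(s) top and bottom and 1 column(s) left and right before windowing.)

The receptive field on the zero-padded input at this output position is [3 4 5 / 0 1 0 / 2 1 0]. Elementwise product with the kernel and sum: 4·-2 + 5·-1 + 1·2 + 0·1 + 1·2 + 0·-2.

-9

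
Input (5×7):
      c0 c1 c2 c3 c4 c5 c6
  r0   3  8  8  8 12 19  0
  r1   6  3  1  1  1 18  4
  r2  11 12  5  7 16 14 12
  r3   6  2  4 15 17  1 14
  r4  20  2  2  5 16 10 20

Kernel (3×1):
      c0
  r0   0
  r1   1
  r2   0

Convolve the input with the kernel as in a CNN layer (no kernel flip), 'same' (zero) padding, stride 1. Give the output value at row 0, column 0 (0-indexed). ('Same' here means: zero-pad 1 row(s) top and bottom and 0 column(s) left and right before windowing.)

The receptive field on the zero-padded input at this output position is [0 / 3 / 6]. Elementwise product with the kernel and sum: 3·1.

3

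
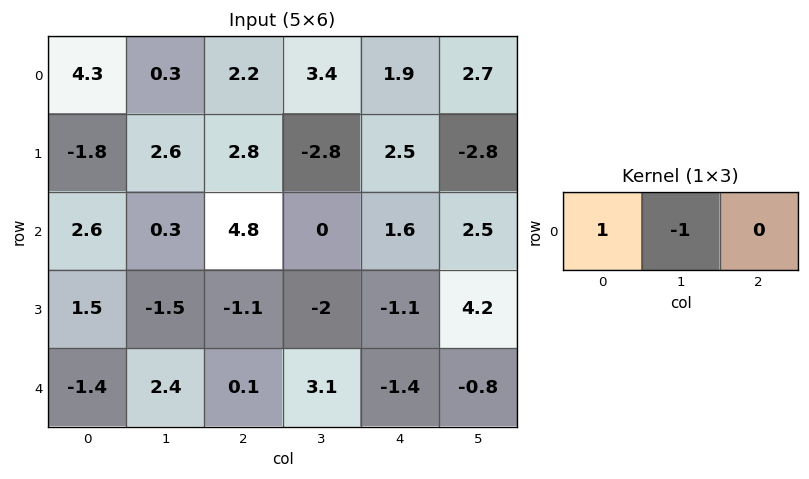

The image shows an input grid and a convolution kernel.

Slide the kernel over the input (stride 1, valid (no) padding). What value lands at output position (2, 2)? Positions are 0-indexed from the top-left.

The receptive field on the input at this output position is [4.8 0 1.6]. Elementwise product with the kernel and sum: 4.8·1 + 0·-1.

4.8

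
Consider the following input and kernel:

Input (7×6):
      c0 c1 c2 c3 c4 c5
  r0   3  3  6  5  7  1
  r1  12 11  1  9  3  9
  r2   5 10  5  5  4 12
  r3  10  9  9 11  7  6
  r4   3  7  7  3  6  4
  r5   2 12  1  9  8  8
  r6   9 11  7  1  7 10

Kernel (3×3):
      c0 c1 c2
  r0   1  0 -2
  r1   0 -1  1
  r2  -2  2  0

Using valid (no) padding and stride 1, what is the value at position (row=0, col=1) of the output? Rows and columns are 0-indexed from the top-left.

The receptive field on the input at this output position is [3 6 5 / 11 1 9 / 10 5 5]. Elementwise product with the kernel and sum: 3·1 + 5·-2 + 1·-1 + 9·1 + 10·-2 + 5·2.

-9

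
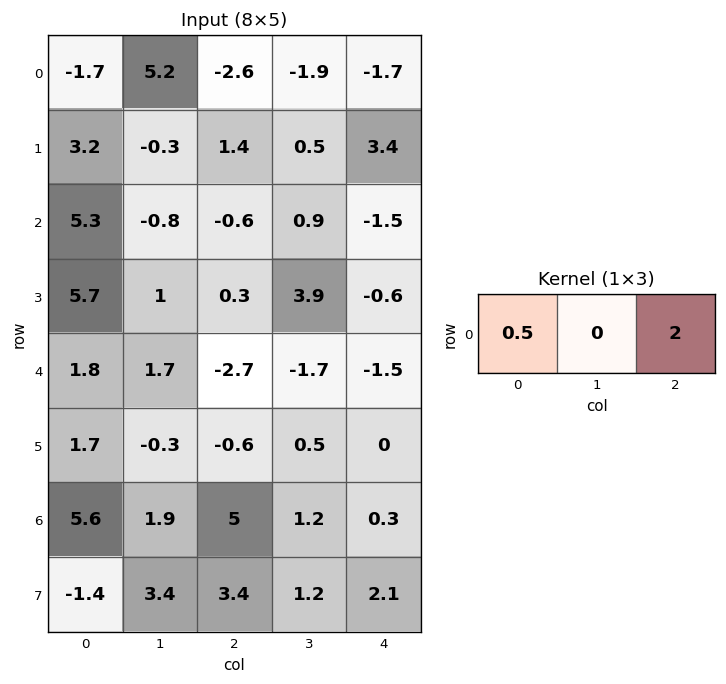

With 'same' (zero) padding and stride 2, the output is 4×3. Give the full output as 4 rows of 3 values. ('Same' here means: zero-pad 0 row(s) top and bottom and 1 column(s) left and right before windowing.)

Output[0,0]: The receptive field on the zero-padded input at this output position is [0 -1.7 5.2]. Elementwise product with the kernel and sum: 0·0.5 + 5.2·2.
Output[0,1]: The receptive field on the zero-padded input at this output position is [5.2 -2.6 -1.9]. Elementwise product with the kernel and sum: 5.2·0.5 + -1.9·2.

10.4 -1.2 -0.95
-1.6 1.4 0.45
3.4 -2.55 -0.85
3.8 3.35 0.6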